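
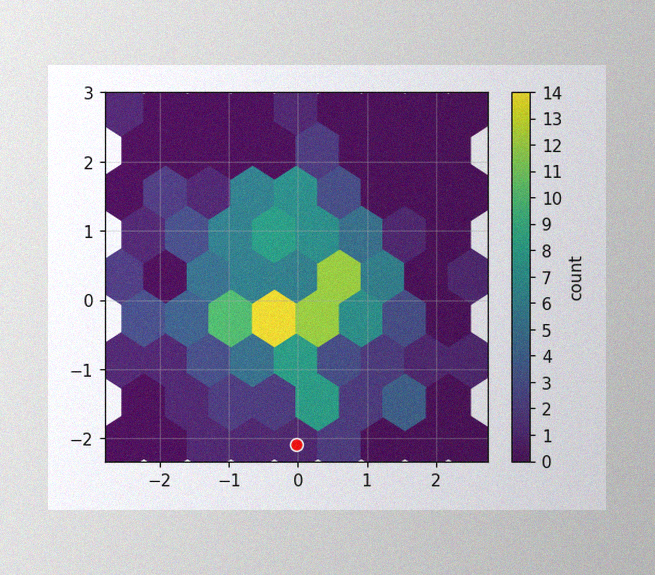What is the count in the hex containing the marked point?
The image has some photo noise and uneven lighting. The marked hex reads 1 on the colorbar.

1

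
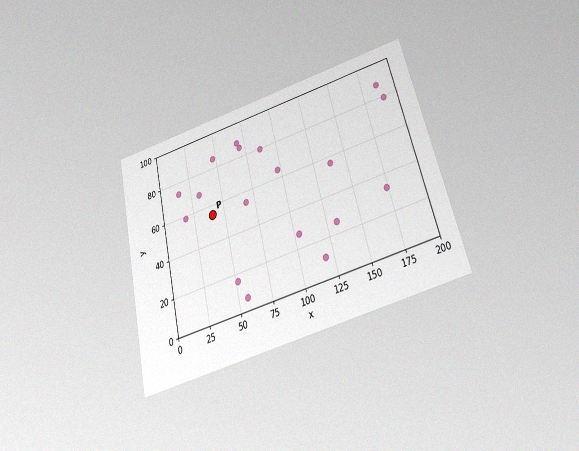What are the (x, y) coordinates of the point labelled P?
(40, 55)

The chart is tilted about 14° counter-clockwise and viewed slightly from below, with some photo noise. Following the gridlines from P to each axis, P sits at (40, 55).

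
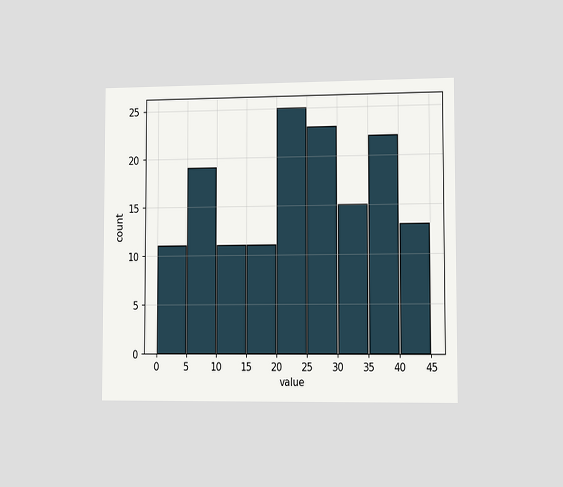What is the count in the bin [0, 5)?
The chart is viewed slightly from the right. The [0, 5) bin has height 11.

11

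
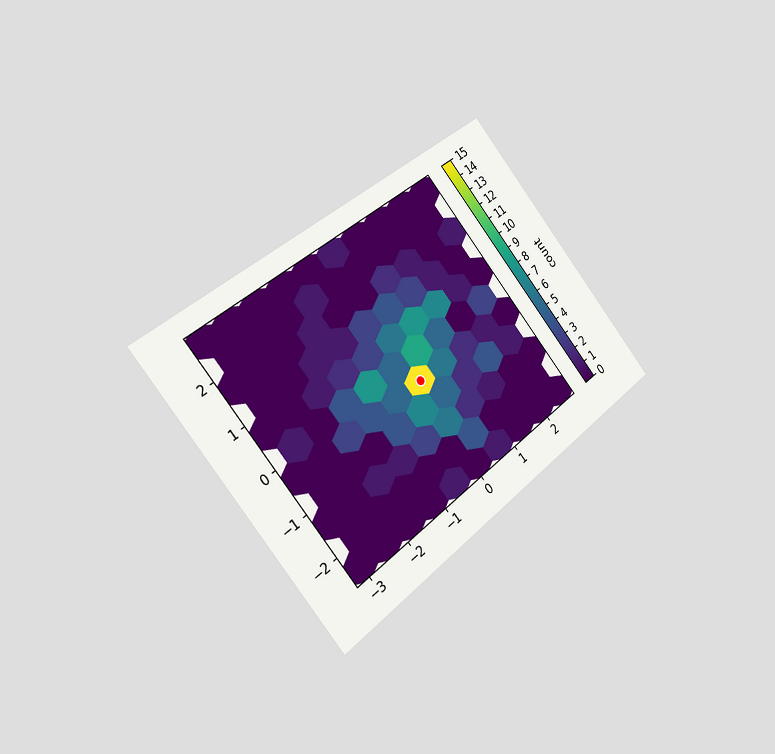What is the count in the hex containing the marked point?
15

The chart is tilted about 39° counter-clockwise and viewed slightly from the left. The marked hex reads 15 on the colorbar.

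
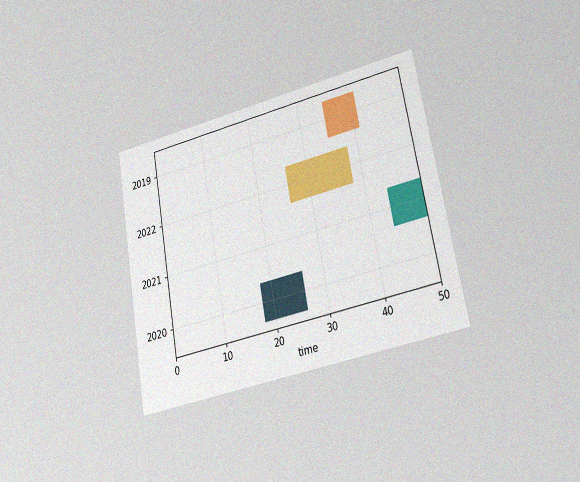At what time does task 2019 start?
35

The chart is tilted about 10° counter-clockwise and viewed at a slight angle, with some photo noise. The 2019 bar begins at t=35.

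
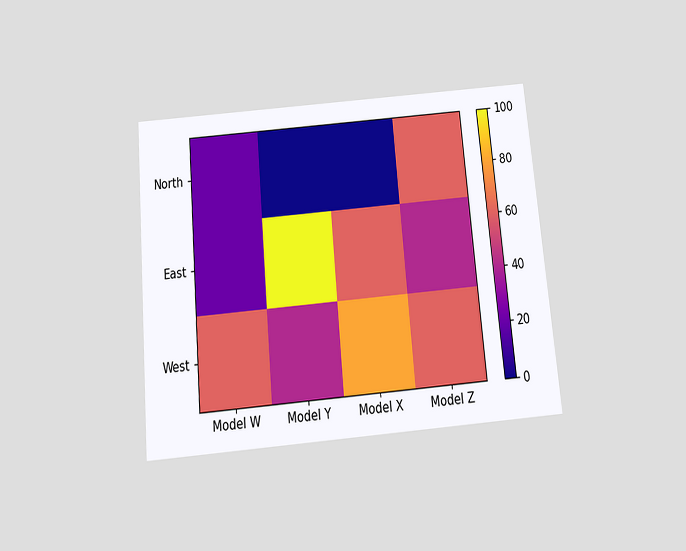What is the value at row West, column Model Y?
The chart is tilted about 5° counter-clockwise and viewed slightly from below. Matching cell (West, Model Y) against the colorbar gives 40.

40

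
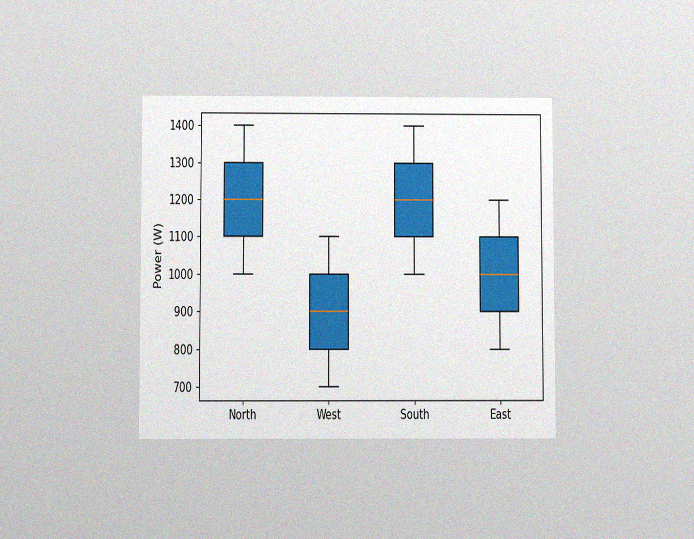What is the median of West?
900W

The chart is viewed at a slight angle, with some photo noise. The median line in the West box sits at 900W.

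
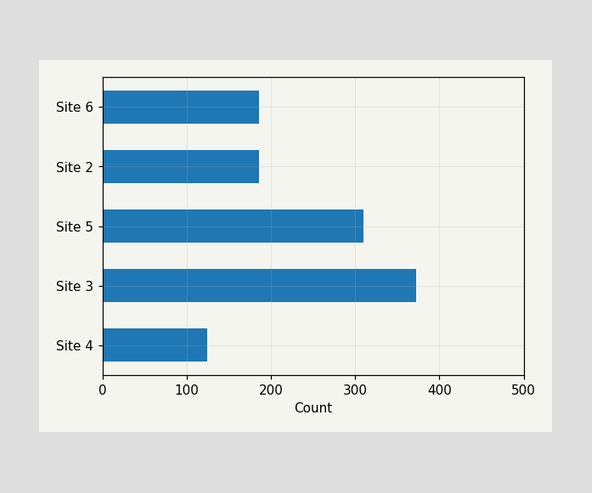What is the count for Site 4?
Reading along the chart's x-axis, the Site 4 bar reaches 124.

124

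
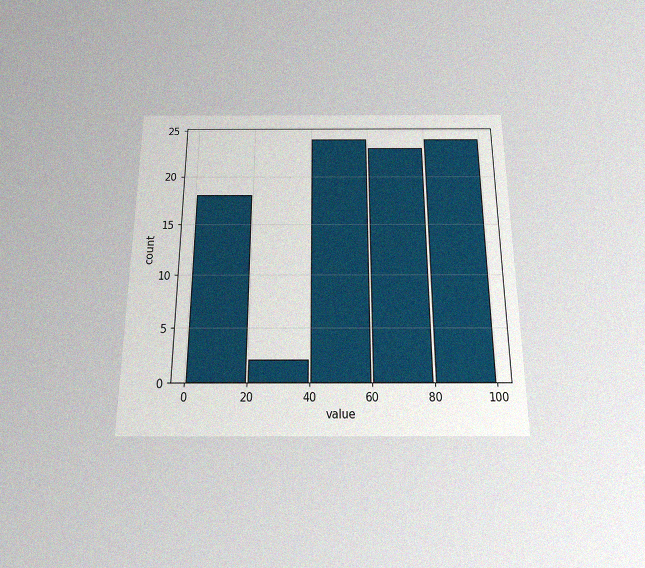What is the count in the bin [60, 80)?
The chart is viewed slightly from below, with some photo noise. The [60, 80) bin has height 23.

23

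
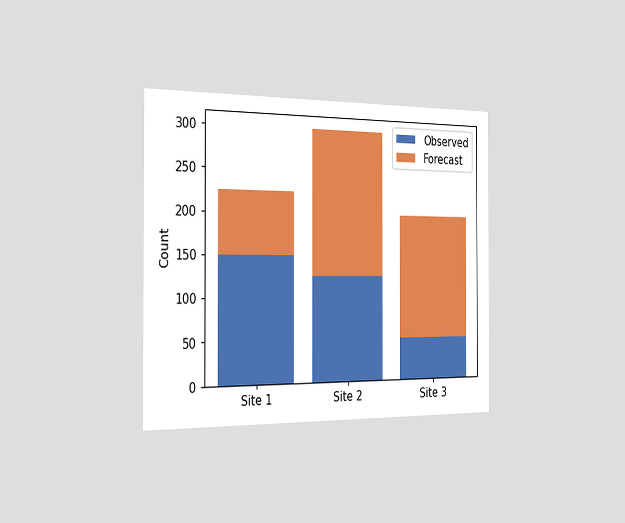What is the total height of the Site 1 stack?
225

The chart is viewed slightly from the left. The Site 1 stack's top reaches 225 on the y-axis.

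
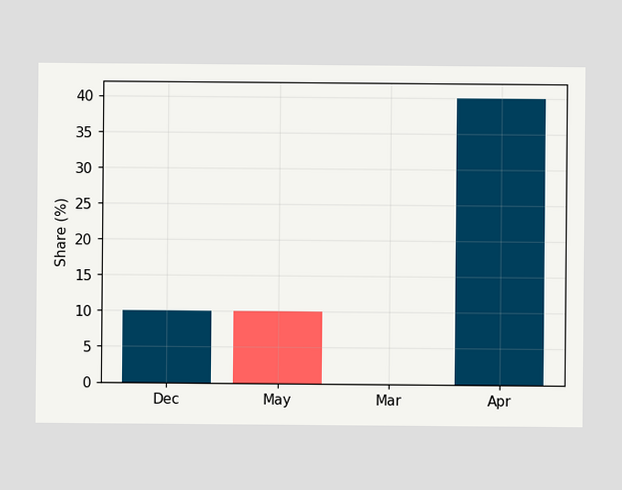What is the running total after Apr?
40%

After Apr the running total reaches 40%.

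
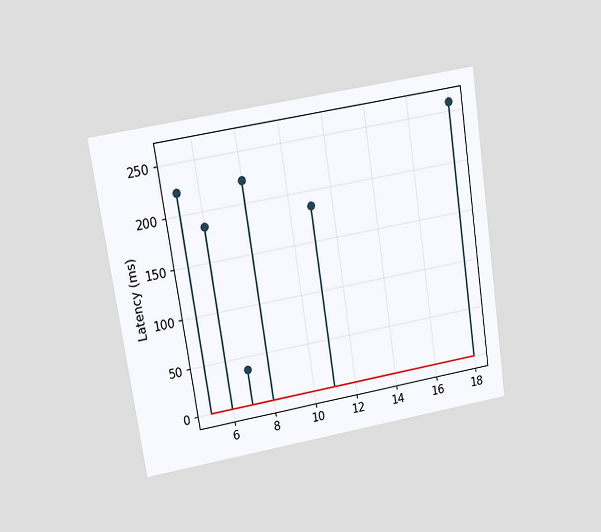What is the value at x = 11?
185ms

The chart is tilted about 9° counter-clockwise and viewed slightly from above. The stem at x=11 reaches 185ms.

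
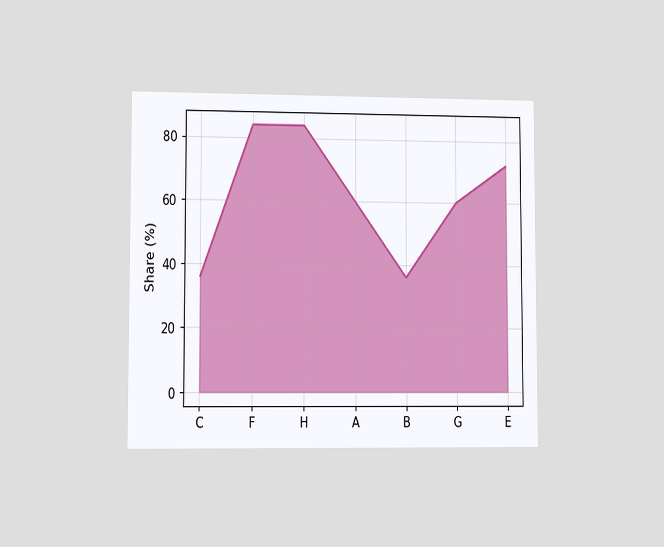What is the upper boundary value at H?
The chart is viewed at a slight angle. At H the upper boundary is at 84%.

84%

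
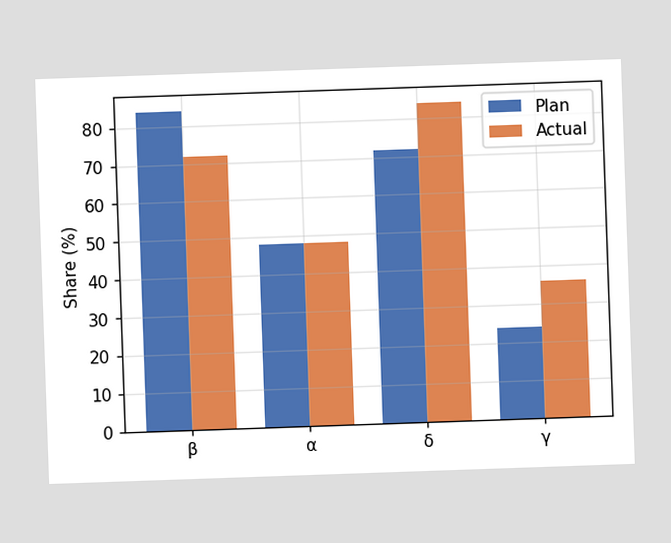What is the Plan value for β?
84%

The Plan bar at β reaches 84% on the y-axis.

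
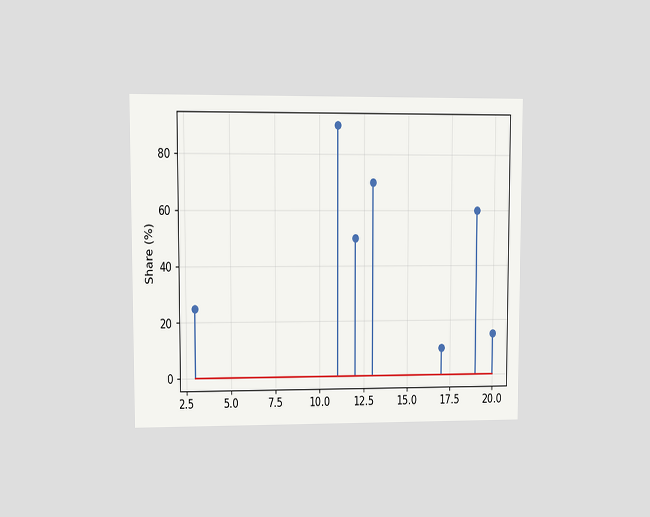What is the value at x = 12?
50%

The chart is viewed at a slight angle. The stem at x=12 reaches 50%.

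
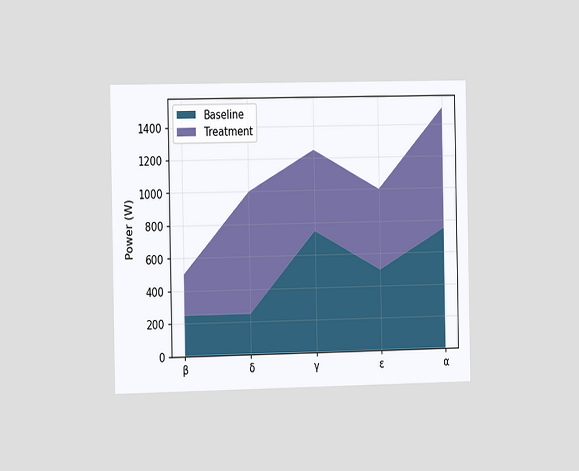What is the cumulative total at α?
The chart is viewed slightly from the left. The stacked total at α reaches 1500W.

1500W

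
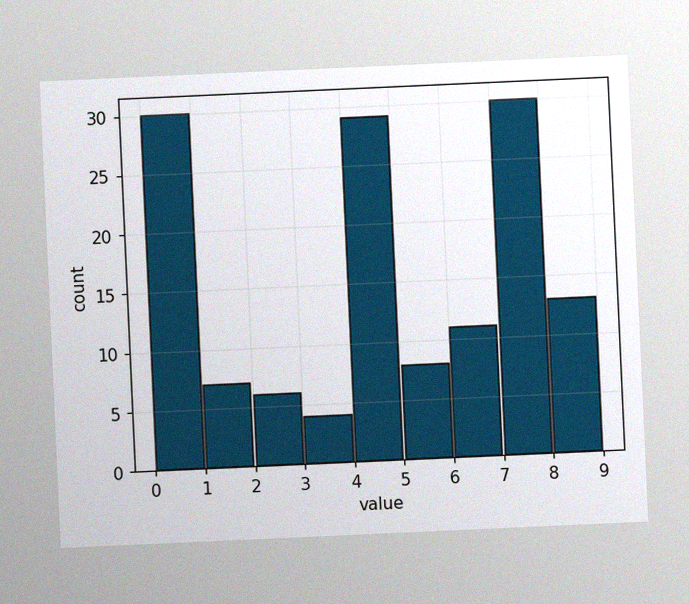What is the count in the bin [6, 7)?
The chart is tilted about 3° counter-clockwise, with some photo noise. The [6, 7) bin has height 11.

11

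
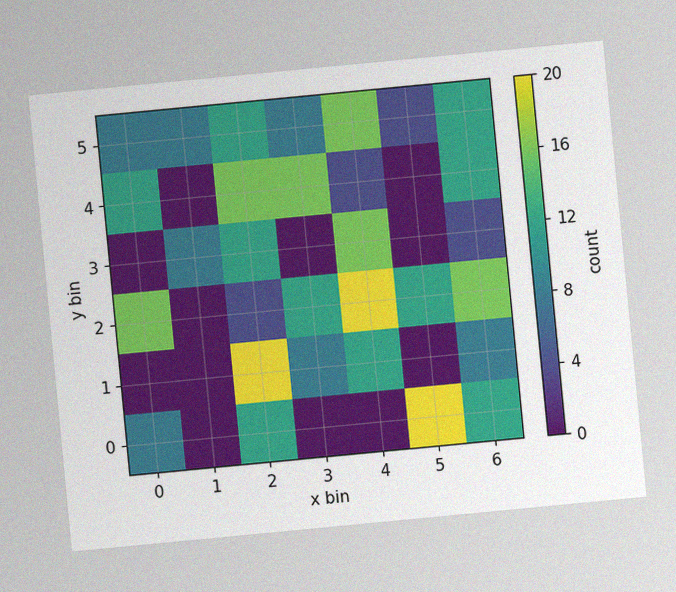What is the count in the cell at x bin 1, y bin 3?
8

The chart is tilted about 5° counter-clockwise, with some photo noise. Matching the cell (1, 3) against the colorbar gives 8.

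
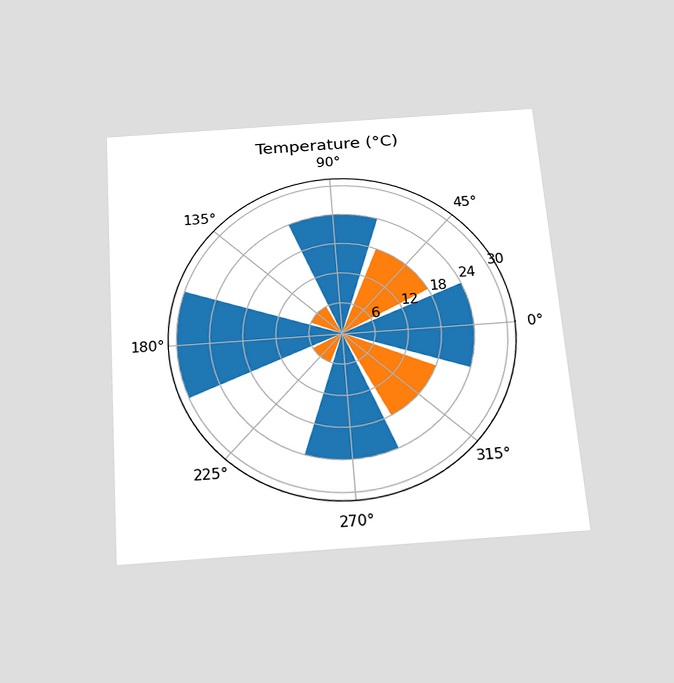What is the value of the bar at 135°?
The chart is tilted about 4° counter-clockwise and viewed slightly from below. The bar at 135° reaches 6°C on the radial axis.

6°C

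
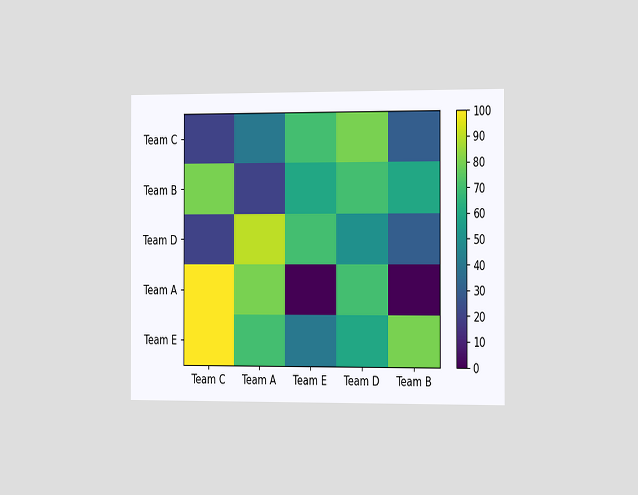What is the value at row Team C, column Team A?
40

The chart is viewed slightly from the right. Matching cell (Team C, Team A) against the colorbar gives 40.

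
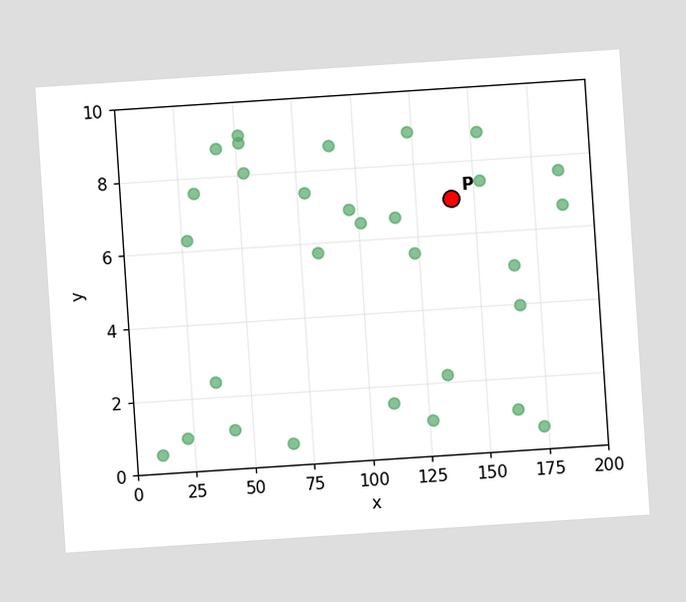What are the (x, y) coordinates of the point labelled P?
(140, 7)

The chart is tilted about 4° counter-clockwise. Following the gridlines from P to each axis, P sits at (140, 7).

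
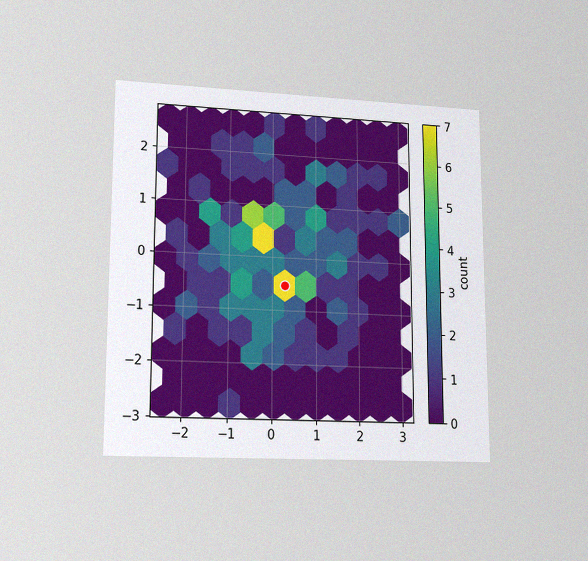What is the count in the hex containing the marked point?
The chart is viewed at a slight angle, with some photo noise. The marked hex reads 7 on the colorbar.

7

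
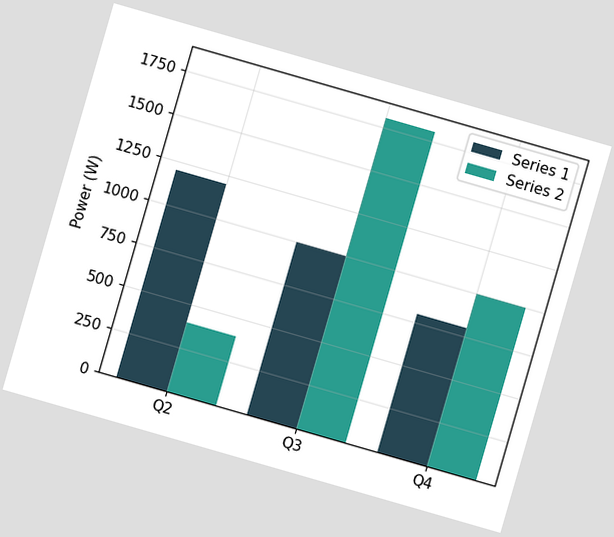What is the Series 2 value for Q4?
The chart is tilted about 16° clockwise. The Series 2 bar at Q4 reaches 1000W on the y-axis.

1000W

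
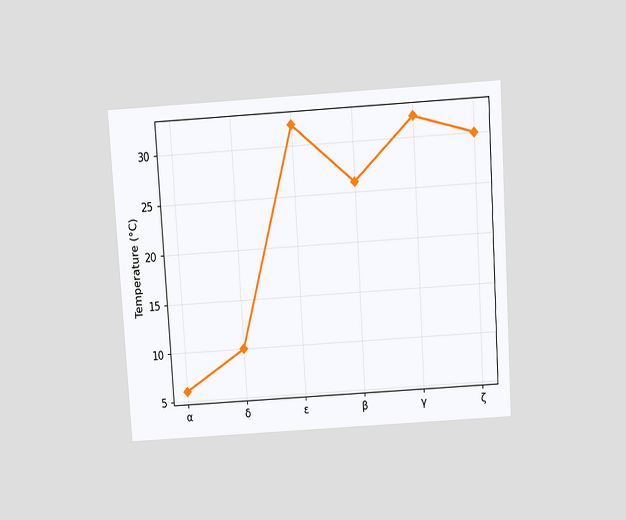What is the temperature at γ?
The chart is tilted about 4° counter-clockwise and viewed slightly from above. At γ, the line is at 32°C.

32°C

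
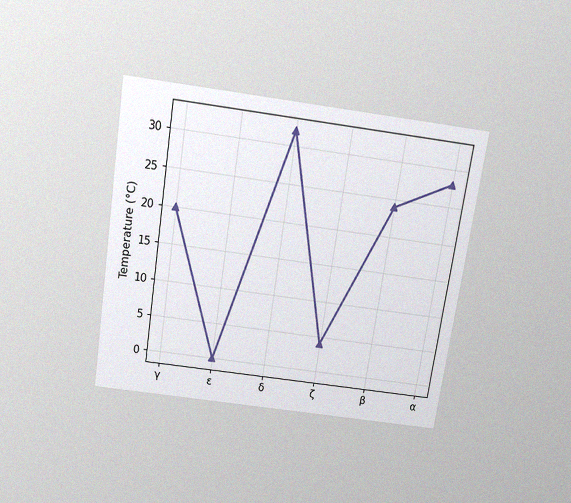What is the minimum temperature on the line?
The chart is tilted about 9° clockwise and viewed slightly from above, with some photo noise. The lowest point is at ε, and reading across to the y-axis gives 0°C.

0°C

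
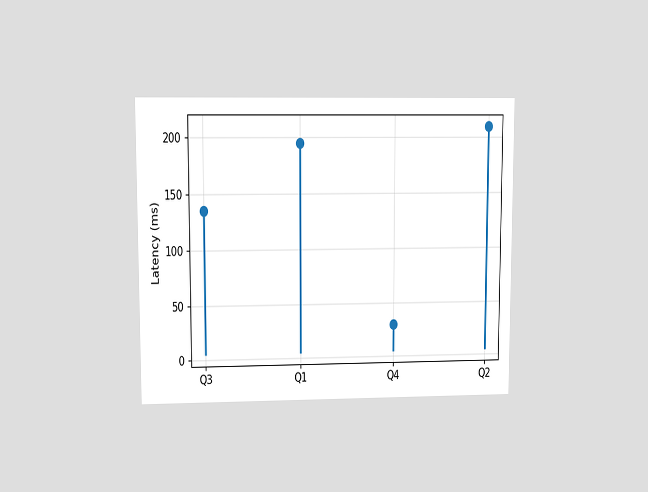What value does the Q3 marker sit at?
The chart is viewed at a slight angle. The Q3 marker sits at 135ms.

135ms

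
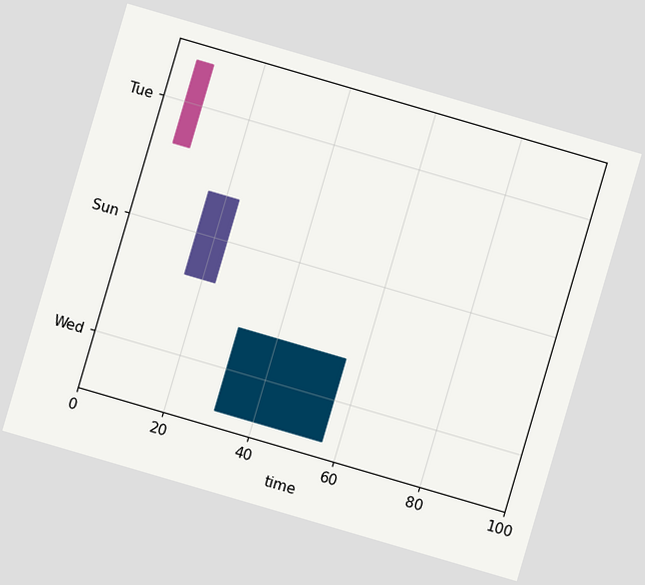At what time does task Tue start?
5

The chart is tilted about 16° clockwise. The Tue bar begins at t=5.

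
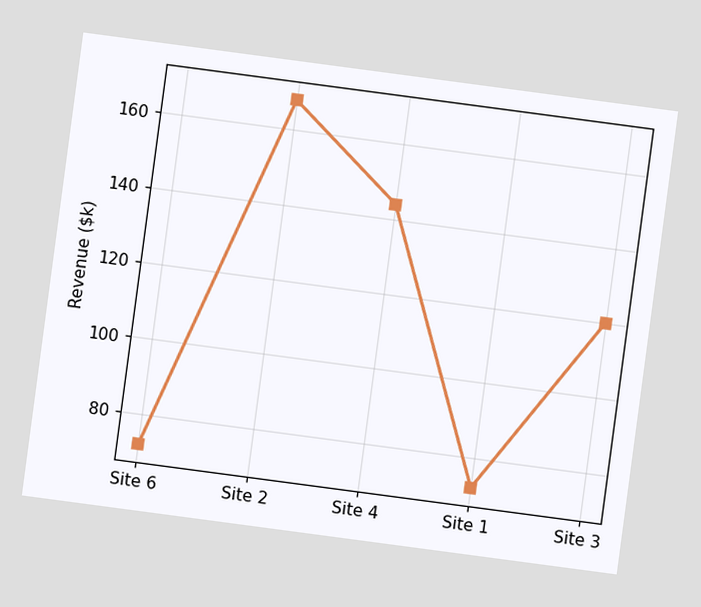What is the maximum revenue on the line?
The chart is tilted about 8° clockwise. The highest point is at Site 2, and reading across to the y-axis gives $168k.

$168k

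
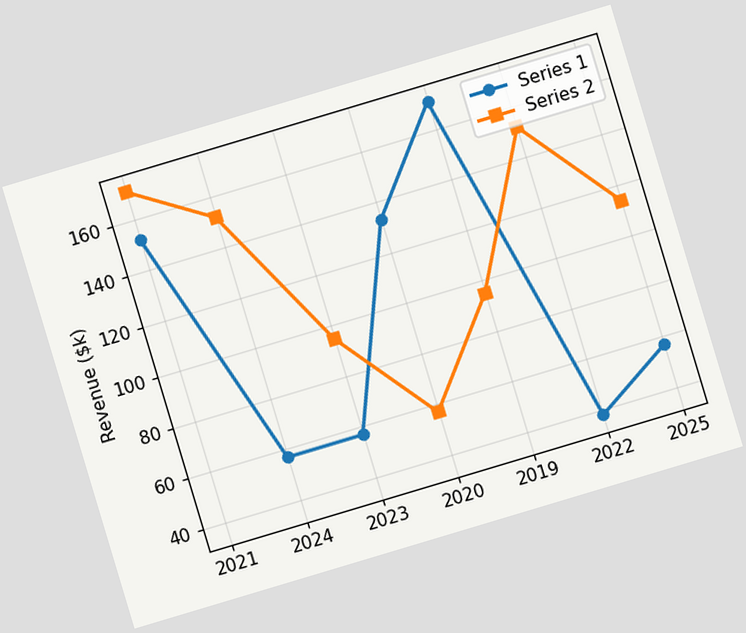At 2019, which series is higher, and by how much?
The chart is tilted about 17° counter-clockwise. At 2019, Series 1 sits above the other line by $76k.

Series 1, by $76k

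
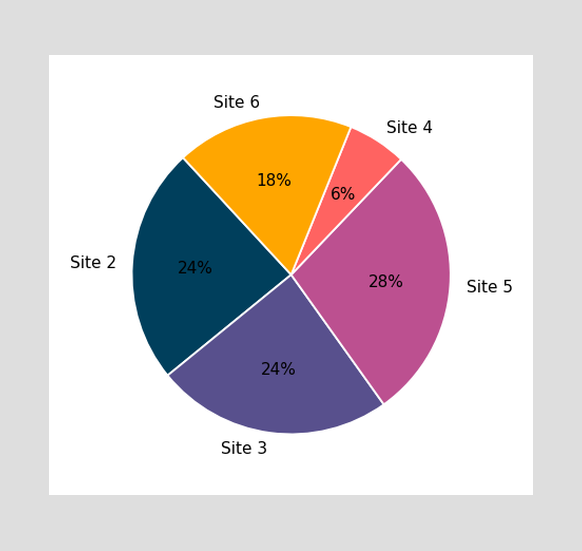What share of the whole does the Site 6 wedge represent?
The Site 6 slice takes up 18% of the pie.

18%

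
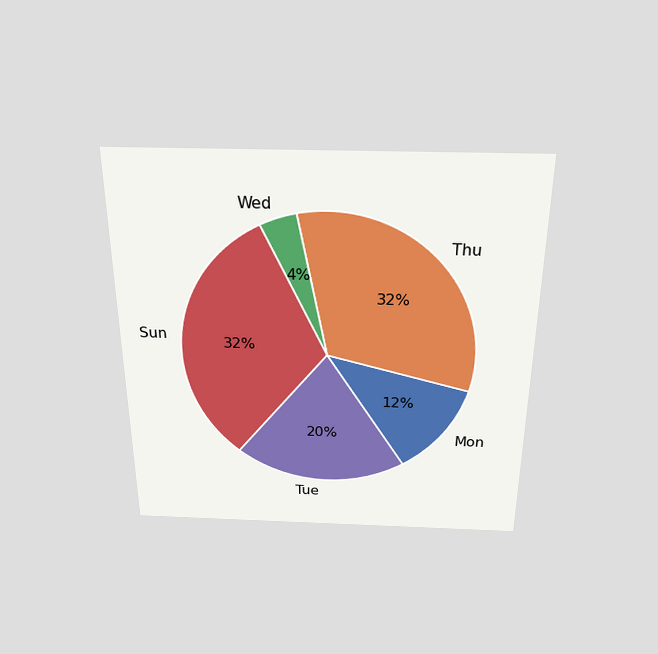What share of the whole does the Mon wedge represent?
The chart is viewed slightly from above. The Mon slice takes up 12% of the pie.

12%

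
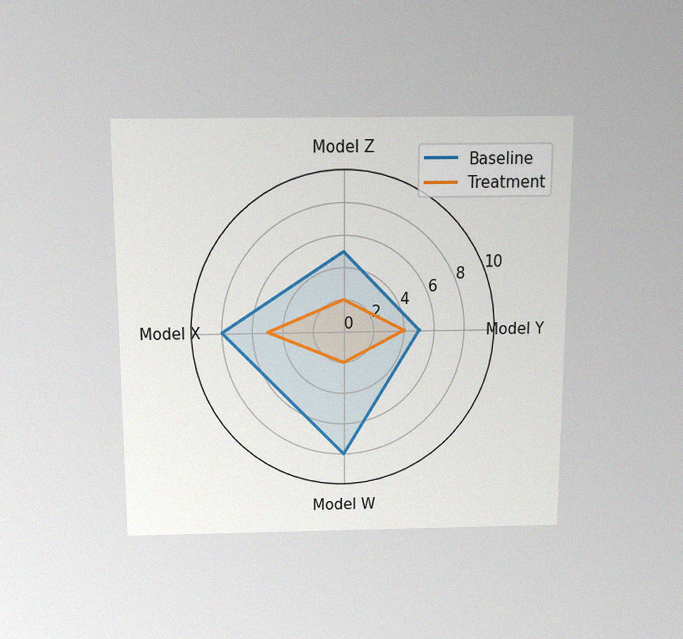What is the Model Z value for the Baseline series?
The chart is viewed slightly from above, with some photo noise. On the Model Z axis, Baseline reaches 5.

5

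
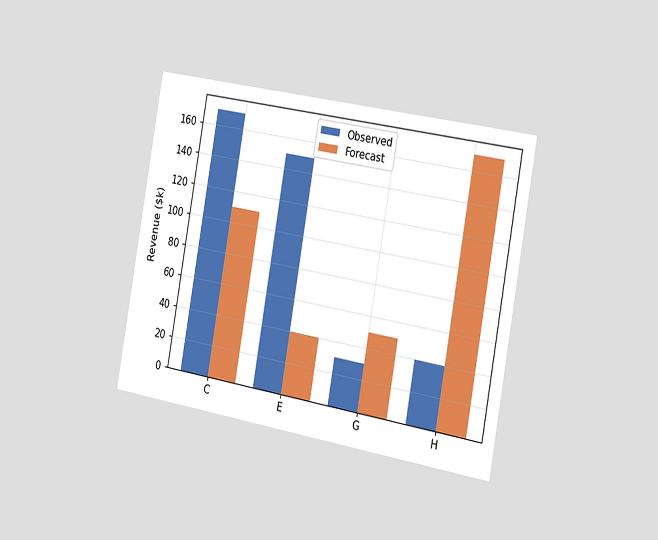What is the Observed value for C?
The chart is tilted about 10° clockwise and viewed slightly from the right. The Observed bar at C reaches $170k on the y-axis.

$170k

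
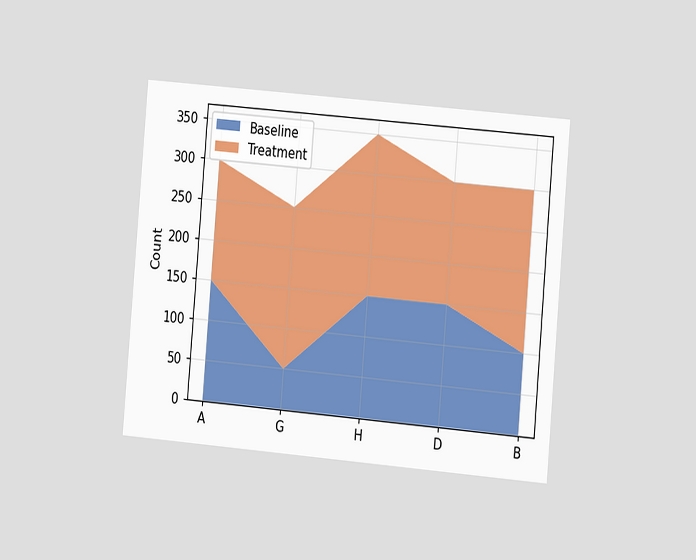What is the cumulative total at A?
The chart is tilted about 5° clockwise and viewed at a slight angle. The stacked total at A reaches 300.

300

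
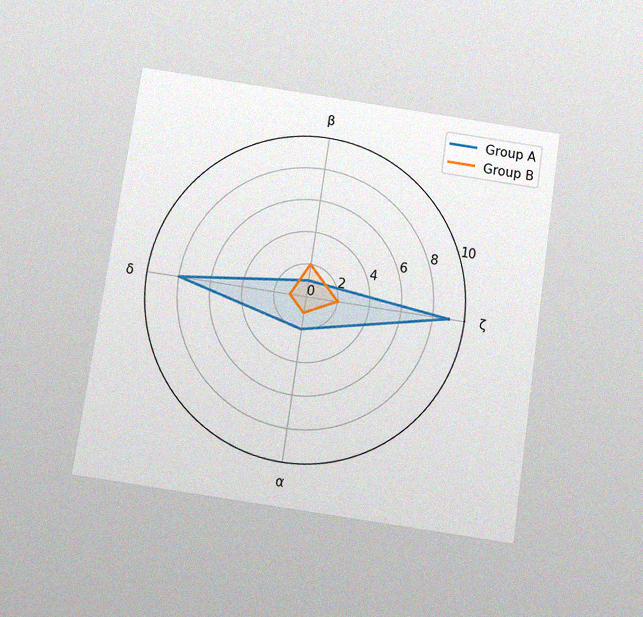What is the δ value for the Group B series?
The chart is tilted about 8° clockwise and viewed slightly from below, with some photo noise. On the δ axis, Group B reaches 1.

1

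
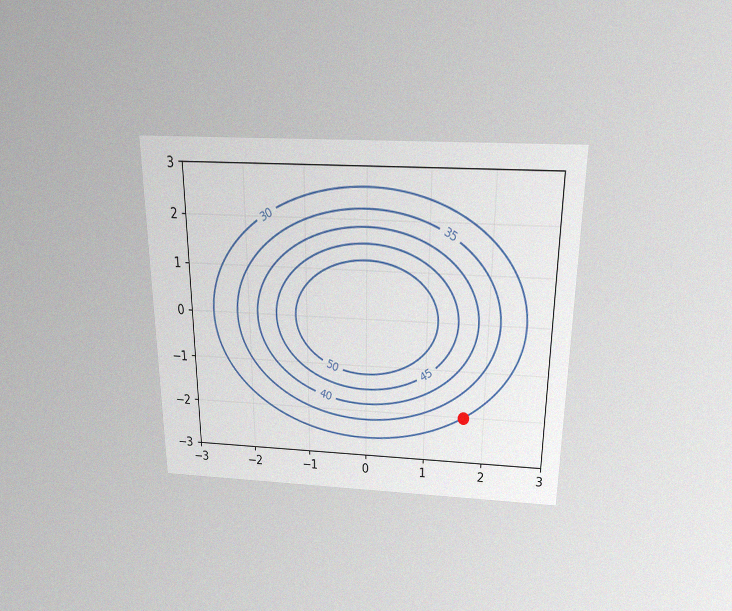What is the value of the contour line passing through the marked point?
30

The chart is viewed slightly from above, with some photo noise. The marked point sits on the contour labelled 30.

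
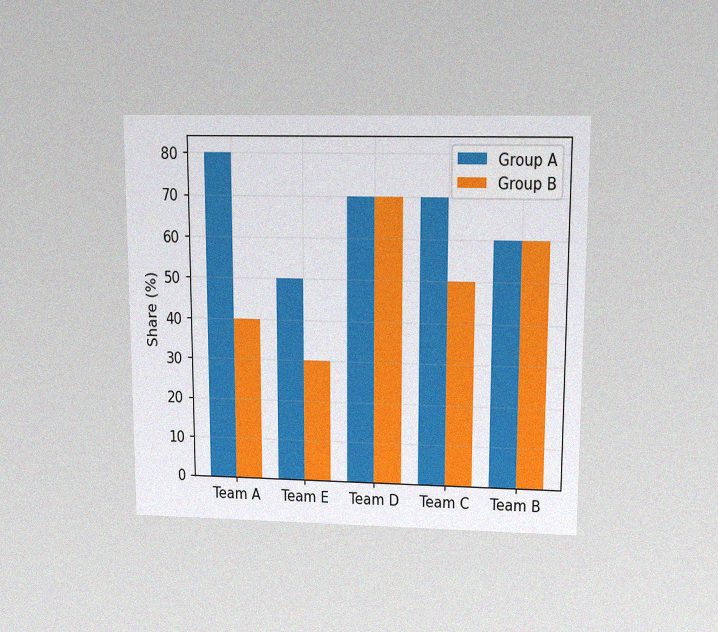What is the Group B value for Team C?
50%

The chart is viewed slightly from above, with some photo noise. The Group B bar at Team C reaches 50% on the y-axis.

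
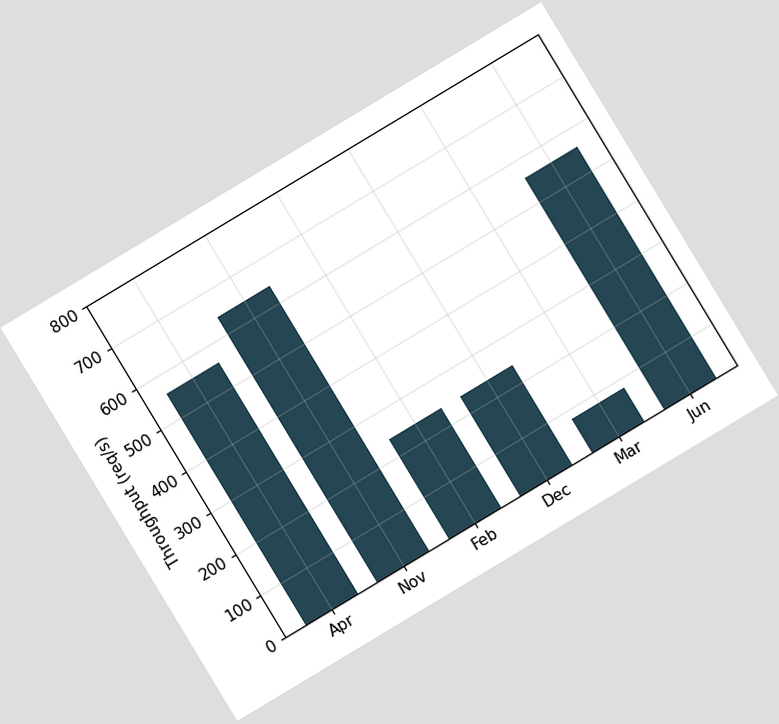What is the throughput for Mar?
80req/s

The chart is tilted about 31° counter-clockwise. Reading along the chart's y-axis, the Mar bar reaches 80req/s.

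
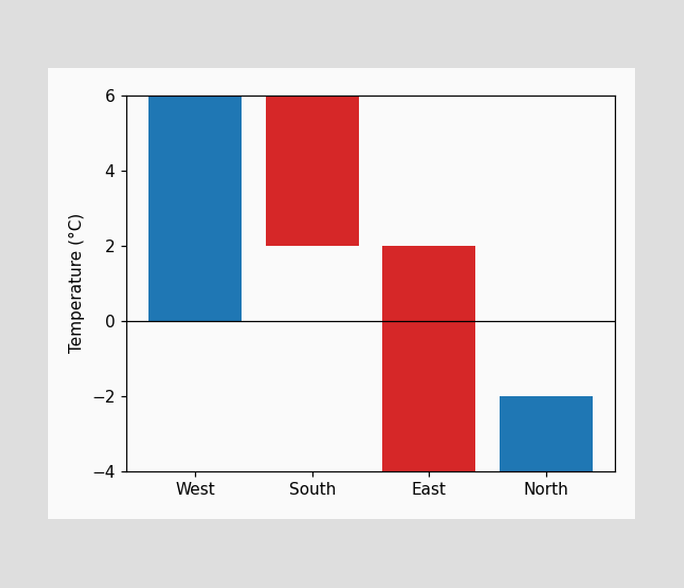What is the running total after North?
-2°C

After North the running total reaches -2°C.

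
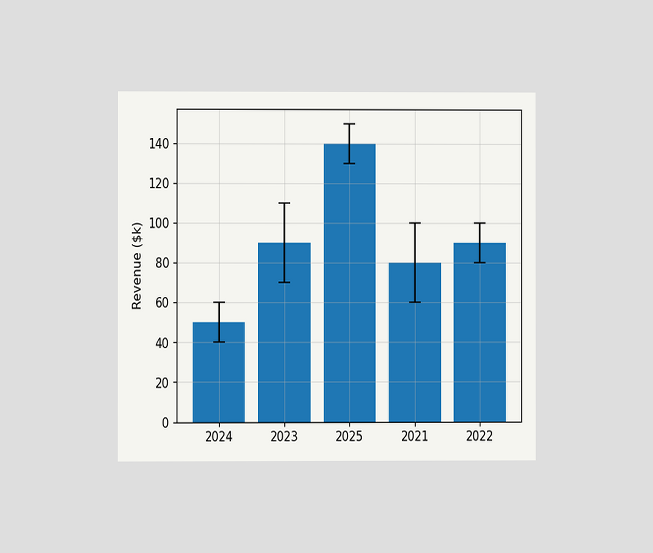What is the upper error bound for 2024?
$60k

The chart is viewed at a slight angle. The 2024 bar's upper whisker reaches $60k.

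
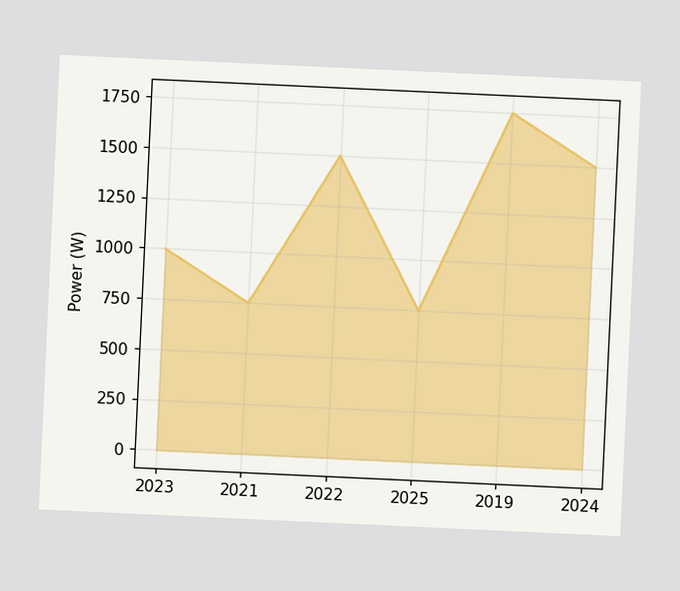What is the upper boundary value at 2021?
750W

The chart is tilted about 3° clockwise. At 2021 the upper boundary is at 750W.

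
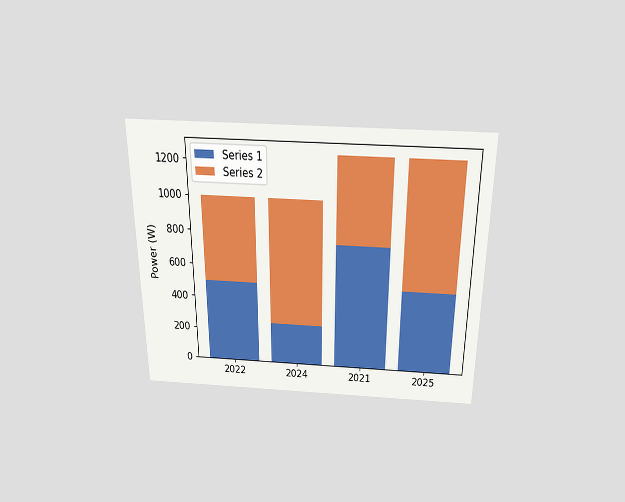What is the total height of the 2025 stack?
1250W

The chart is viewed slightly from above. The 2025 stack's top reaches 1250W on the y-axis.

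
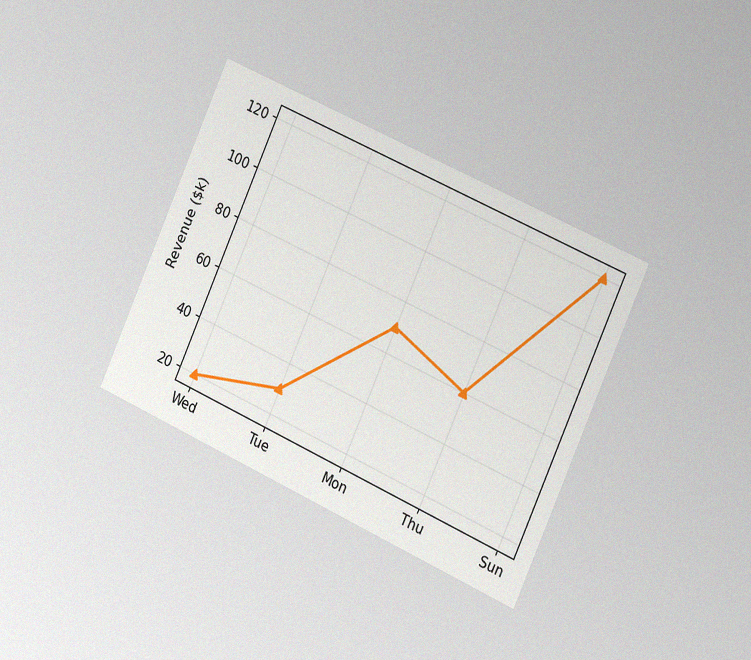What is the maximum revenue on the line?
$120k

The chart is tilted about 24° clockwise and viewed slightly from the right, with some photo noise. The highest point is at Sun, and reading across to the y-axis gives $120k.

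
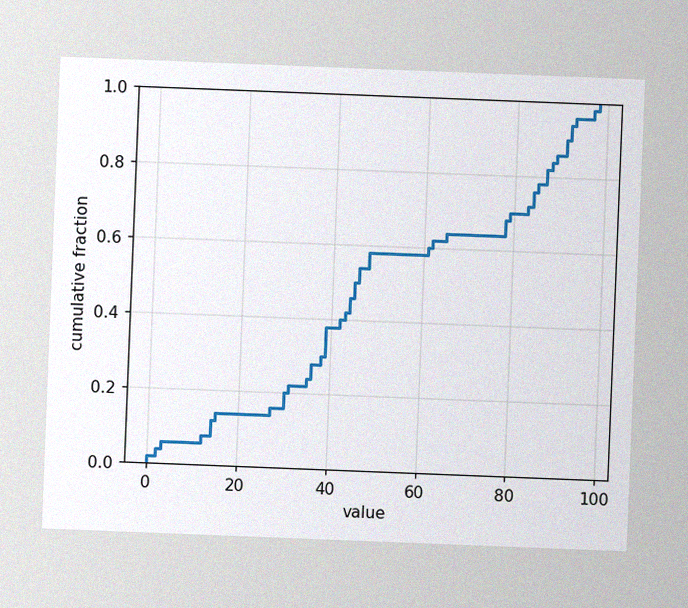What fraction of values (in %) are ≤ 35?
The chart is tilted about 2° clockwise, with some photo noise. At x=35 the ECDF step is at 24%.

24%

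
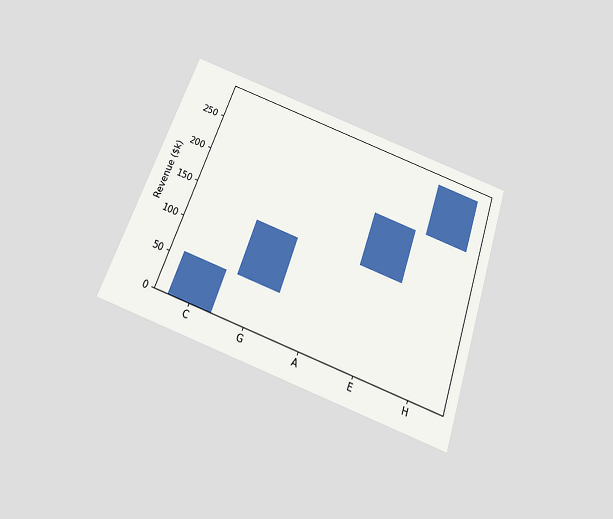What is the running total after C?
$57k

The chart is tilted about 20° clockwise and viewed slightly from below. After C the running total reaches $57k.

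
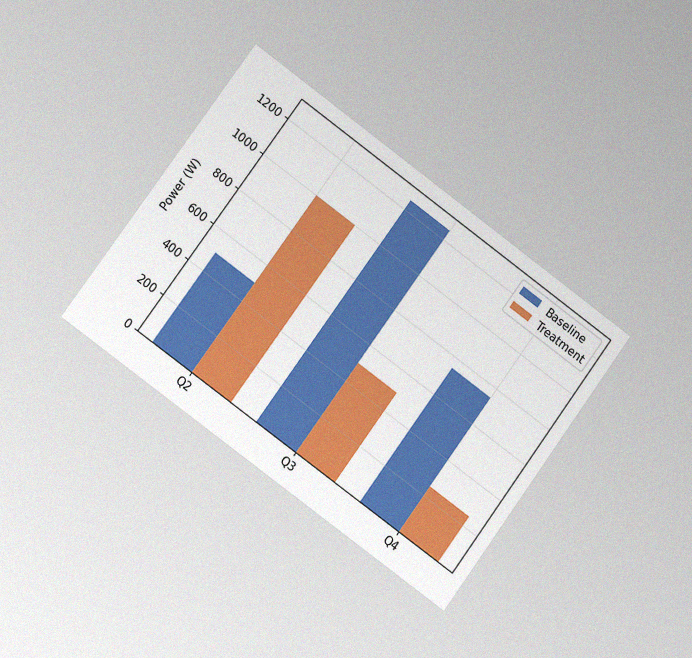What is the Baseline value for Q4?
750W

The chart is tilted about 36° clockwise and viewed at a slight angle, with some photo noise. The Baseline bar at Q4 reaches 750W on the y-axis.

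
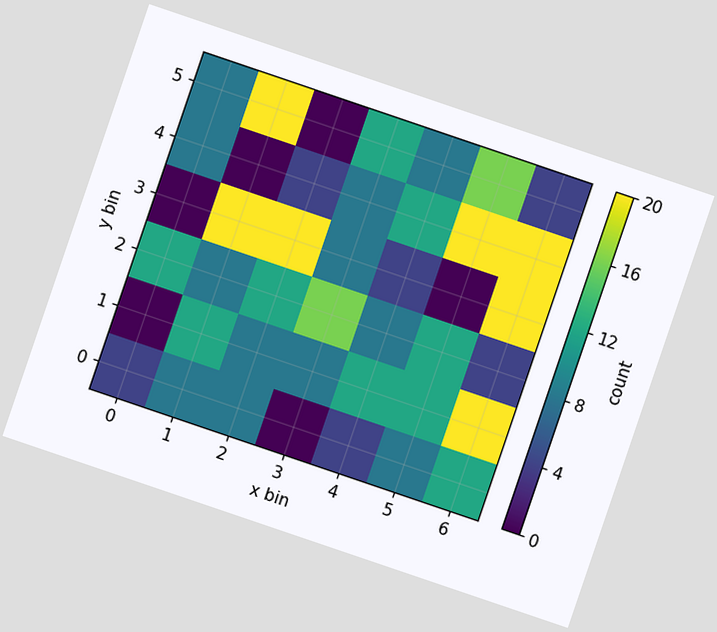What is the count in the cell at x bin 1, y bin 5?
20

The chart is tilted about 19° clockwise. Matching the cell (1, 5) against the colorbar gives 20.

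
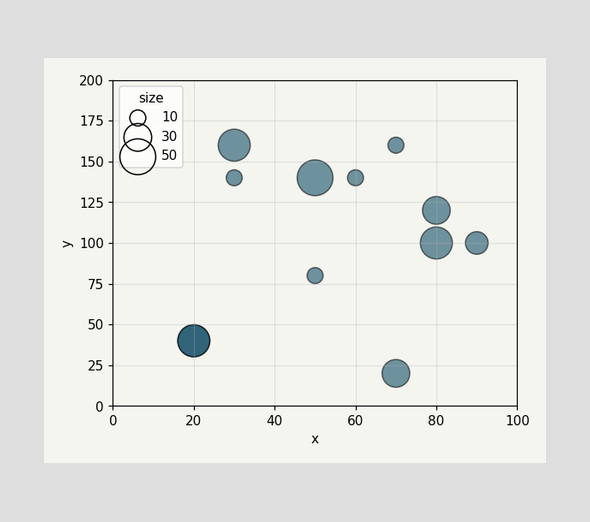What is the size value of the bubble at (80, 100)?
Matching the bubble at (80, 100) against the size legend gives 40.

40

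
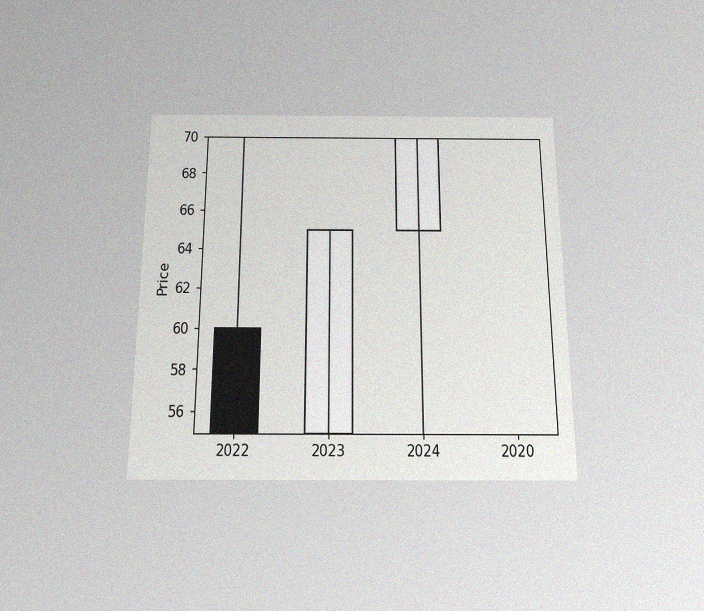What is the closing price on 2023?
The chart is viewed slightly from below, with some photo noise. The 2023 candle closes at 65.

65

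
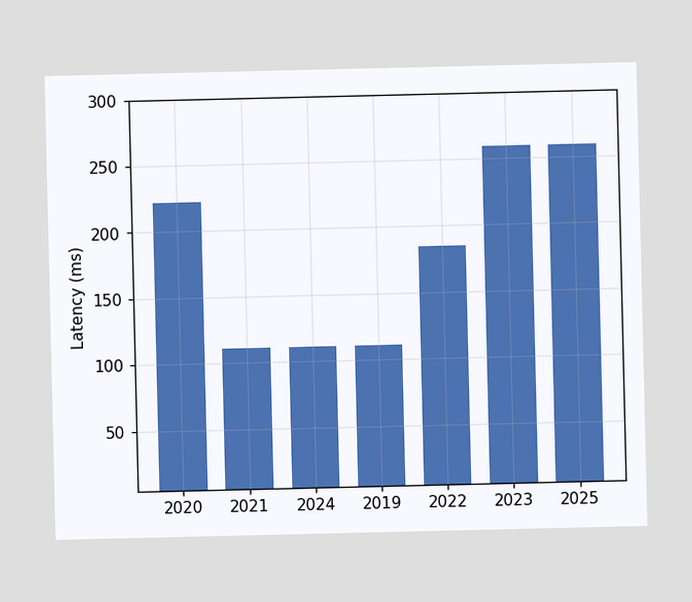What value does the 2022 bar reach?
185ms

Reading along the chart's y-axis, the 2022 bar reaches 185ms.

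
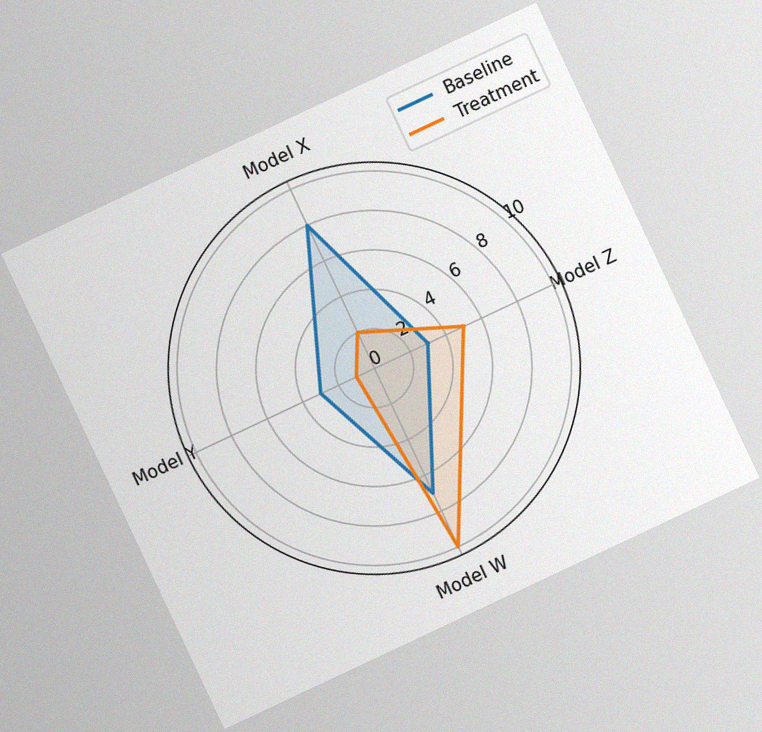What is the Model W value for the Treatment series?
10

The chart is tilted about 25° counter-clockwise, with some photo noise. On the Model W axis, Treatment reaches 10.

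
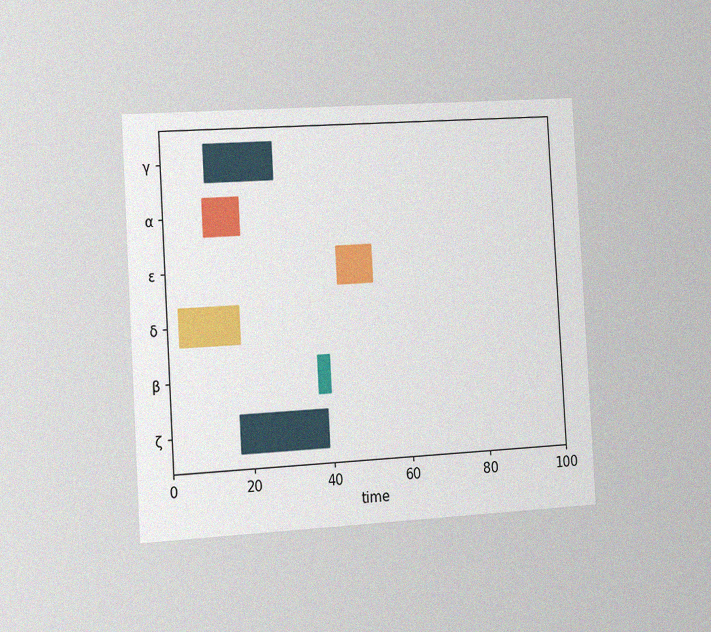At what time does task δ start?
The chart is tilted about 3° counter-clockwise and viewed slightly from the left, with some photo noise. The δ bar begins at t=3.

3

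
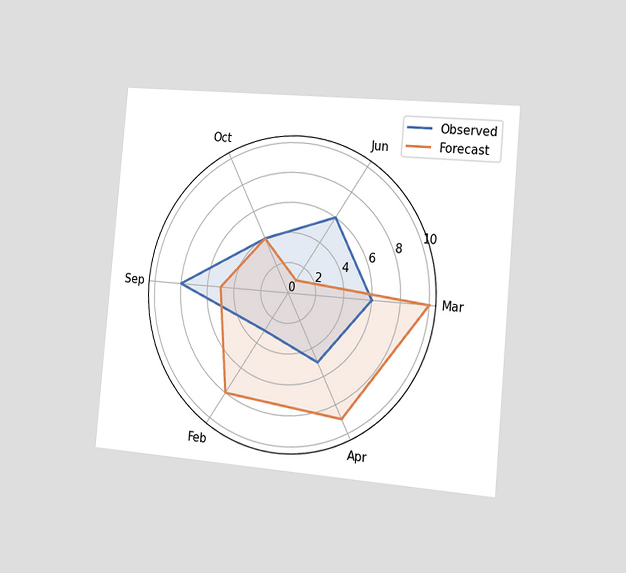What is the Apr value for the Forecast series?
The chart is tilted about 5° clockwise and viewed slightly from the right. On the Apr axis, Forecast reaches 9.

9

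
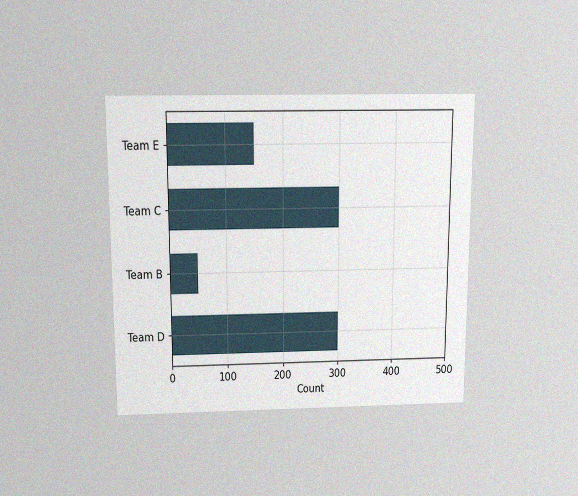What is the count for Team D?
The chart is viewed slightly from above, with some photo noise. Reading along the chart's x-axis, the Team D bar reaches 300.

300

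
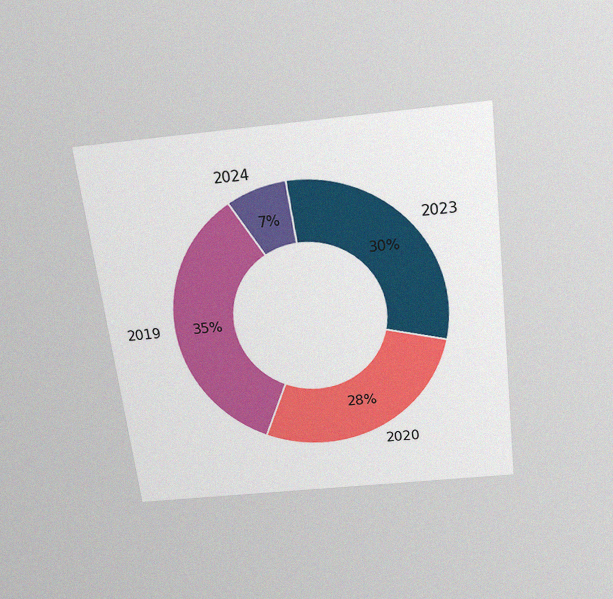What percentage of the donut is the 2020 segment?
The chart is tilted about 7° counter-clockwise and viewed slightly from above, with some photo noise. The 2020 segment takes up 28% of the ring.

28%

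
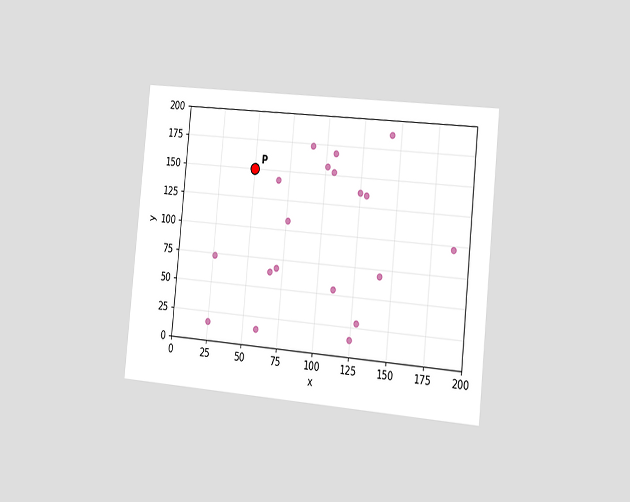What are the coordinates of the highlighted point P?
(50, 150)

The chart is tilted about 6° clockwise and viewed slightly from the right. Following the gridlines from P to each axis, P sits at (50, 150).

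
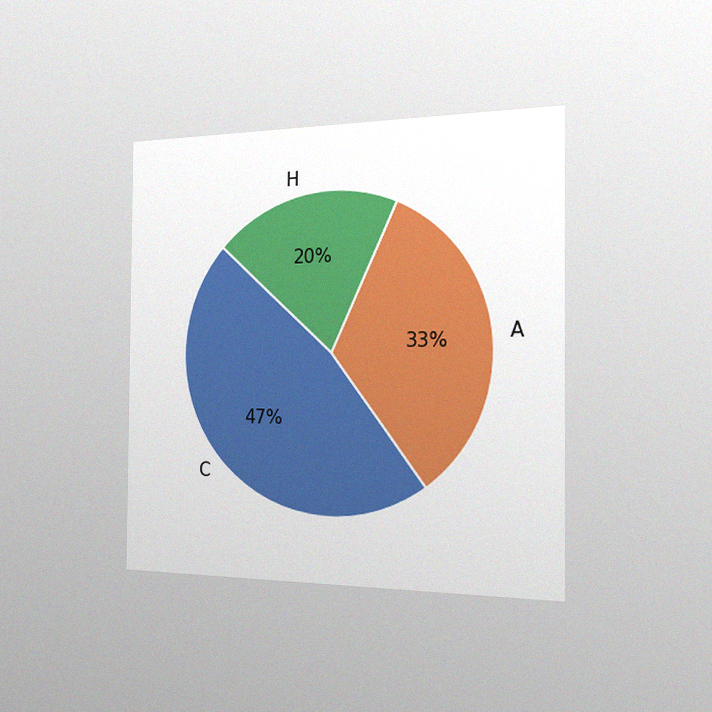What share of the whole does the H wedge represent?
20%

The chart is viewed slightly from the right, with some photo noise. The H slice takes up 20% of the pie.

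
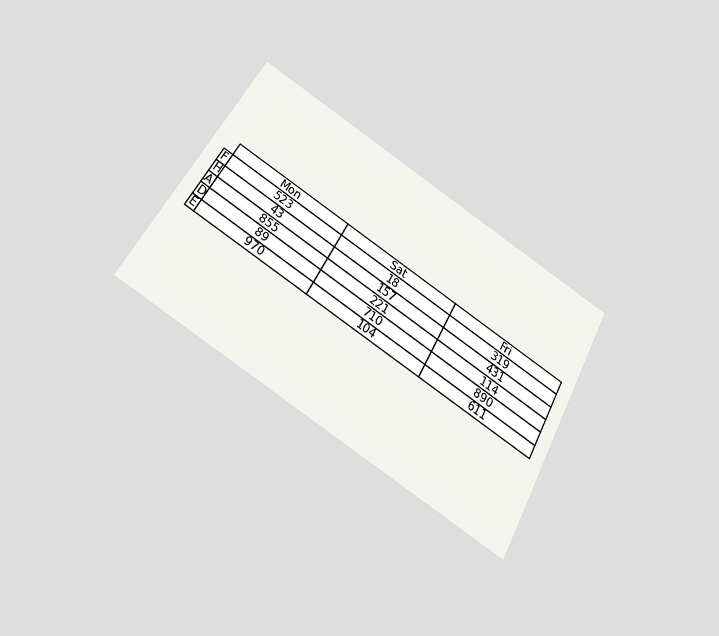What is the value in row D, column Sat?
The chart is tilted about 30° clockwise and viewed slightly from below. The (D, Sat) cell reads 710.

710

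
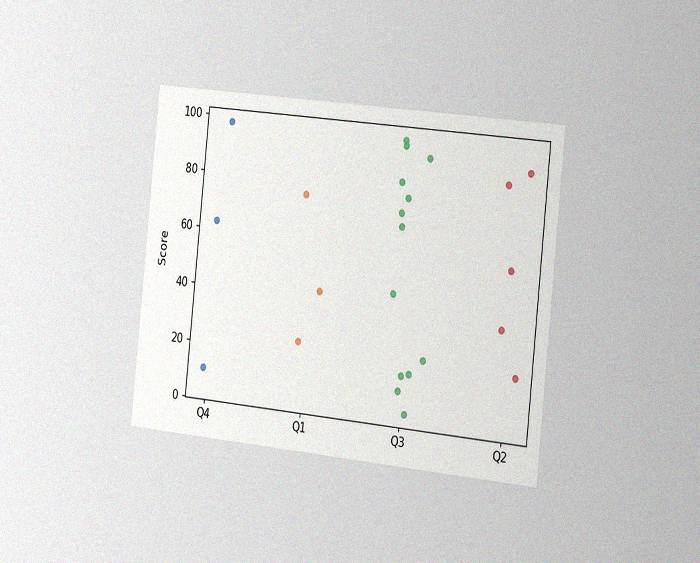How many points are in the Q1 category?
The chart is tilted about 6° clockwise and viewed slightly from the right, with some photo noise. Counting the markers in the Q1 column gives 3.

3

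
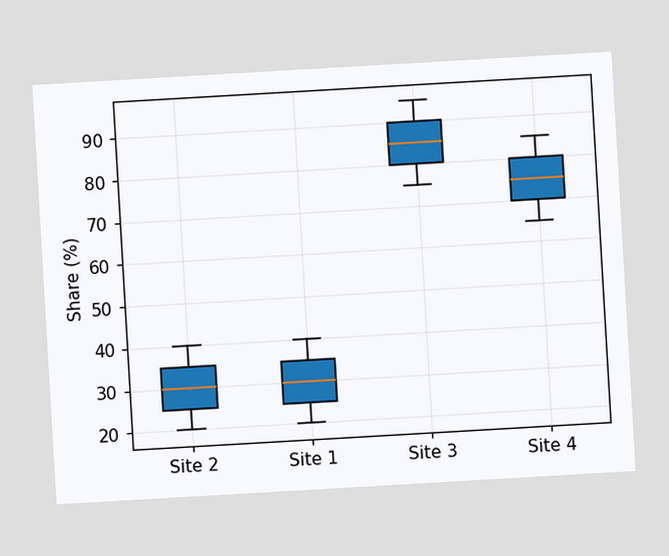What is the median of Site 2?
30%

The chart is tilted about 3° counter-clockwise. The median line in the Site 2 box sits at 30%.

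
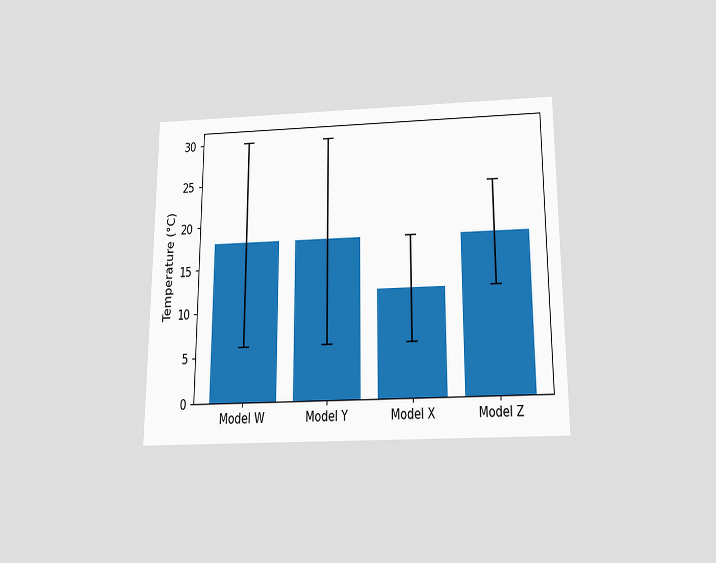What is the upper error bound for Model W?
The chart is viewed slightly from below. The Model W bar's upper whisker reaches 30°C.

30°C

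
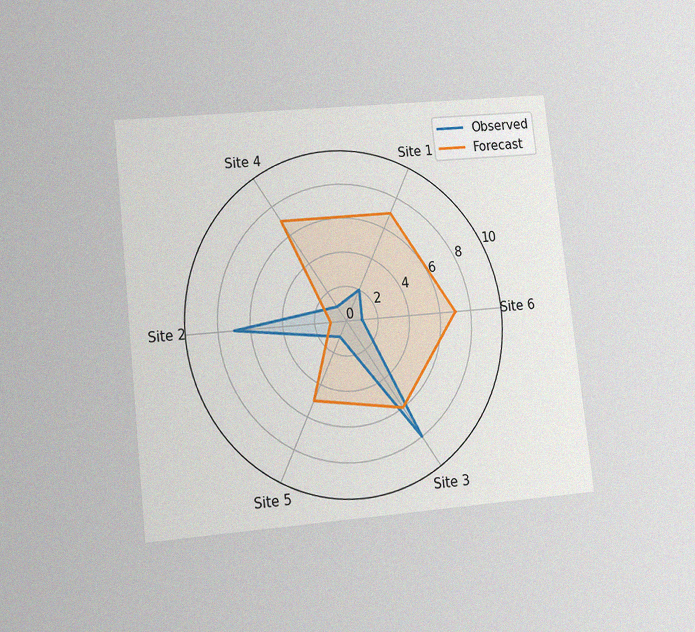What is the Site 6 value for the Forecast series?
The chart is tilted about 6° counter-clockwise and viewed at a slight angle, with some photo noise. On the Site 6 axis, Forecast reaches 7.

7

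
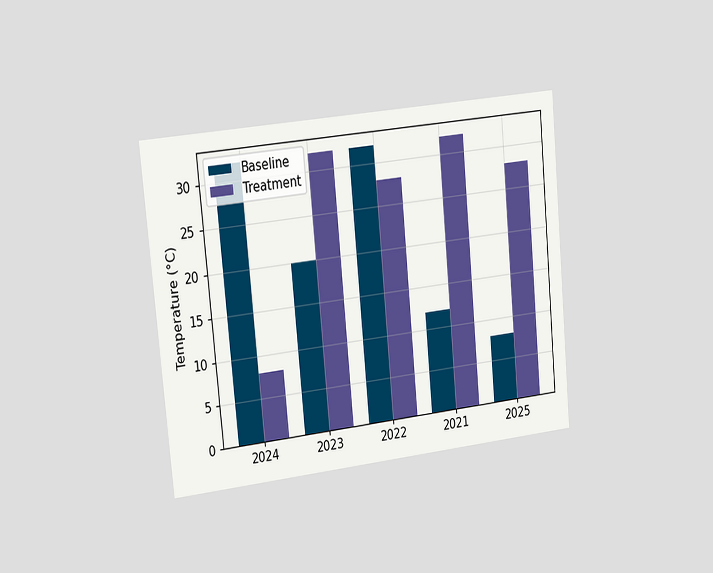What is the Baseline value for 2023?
20°C

The chart is tilted about 5° counter-clockwise and viewed slightly from the left. The Baseline bar at 2023 reaches 20°C on the y-axis.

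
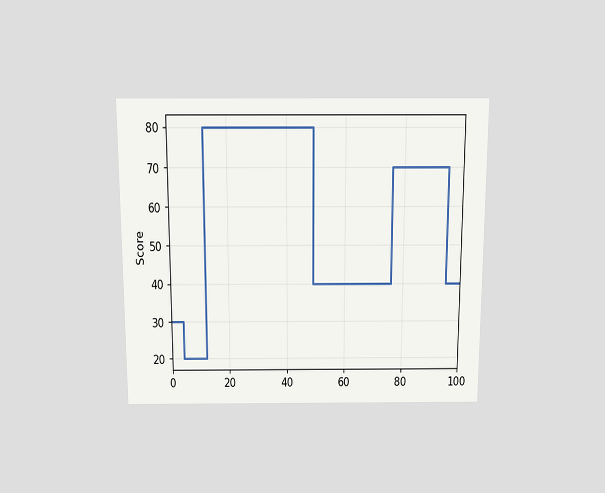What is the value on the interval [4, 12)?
The chart is viewed slightly from above. On [4, 12) the step sits at 20.

20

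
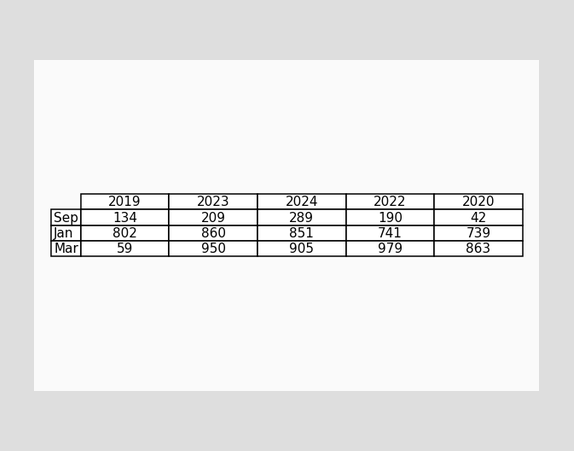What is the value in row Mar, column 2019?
59

The (Mar, 2019) cell reads 59.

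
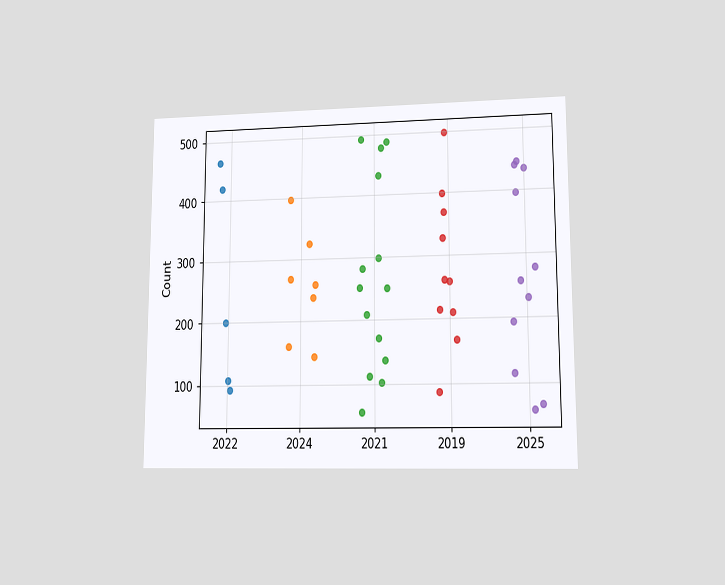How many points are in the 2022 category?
5

The chart is viewed at a slight angle. Counting the markers in the 2022 column gives 5.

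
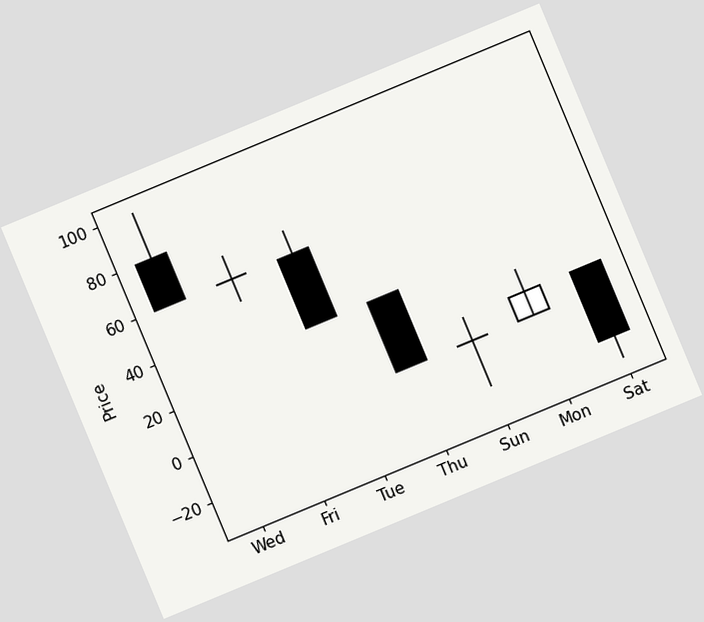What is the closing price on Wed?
60

The chart is tilted about 23° counter-clockwise. The Wed candle closes at 60.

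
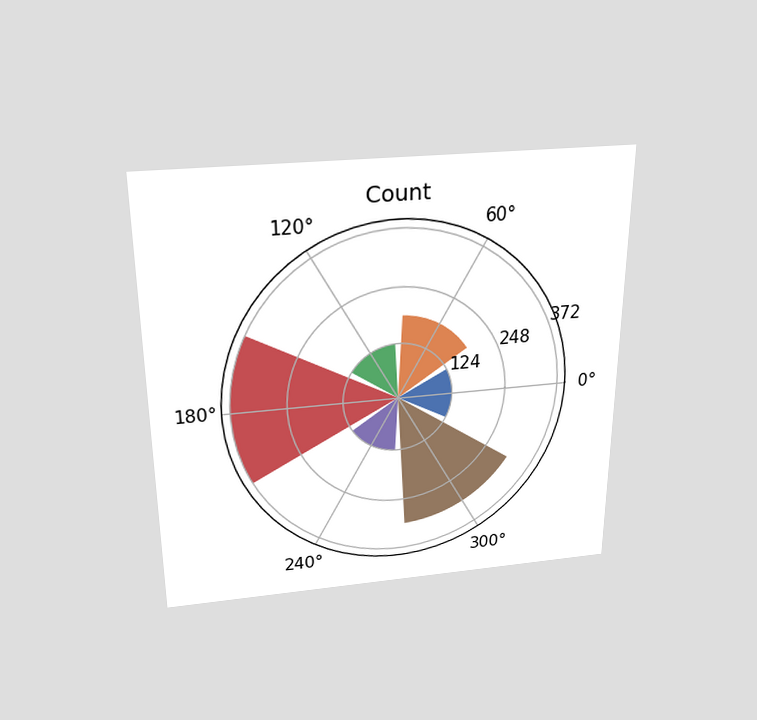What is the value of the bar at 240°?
124

The chart is viewed slightly from above. The bar at 240° reaches 124 on the radial axis.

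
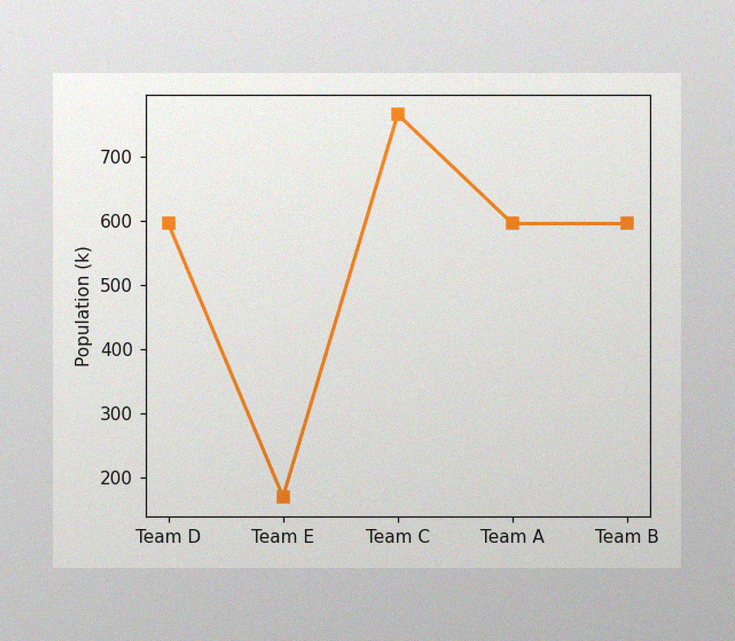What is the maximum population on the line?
The image has some photo noise and uneven lighting. The highest point is at Team C, and reading across to the y-axis gives 765k.

765k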